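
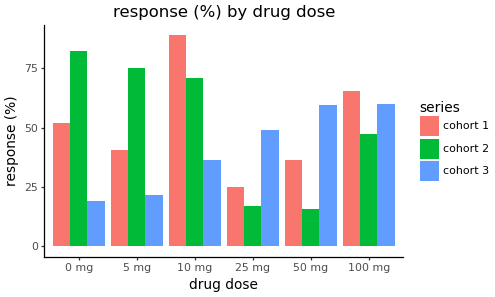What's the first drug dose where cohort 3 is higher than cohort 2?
25 mg

10 mg: cohort 3 ≈ 40 vs cohort 2 ≈ 70 (not yet); 25 mg: cohort 3 ≈ 50 vs cohort 2 ≈ 20 (first crossover).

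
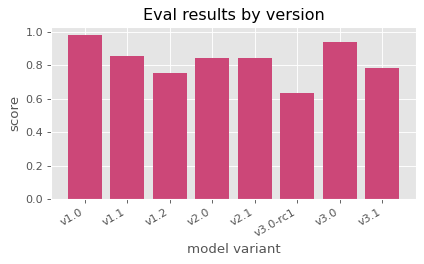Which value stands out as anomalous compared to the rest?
v3.0-rc1 ≈ 0.6; the rest sit between ≈ 0.8 and ≈ 1.0.

v3.0-rc1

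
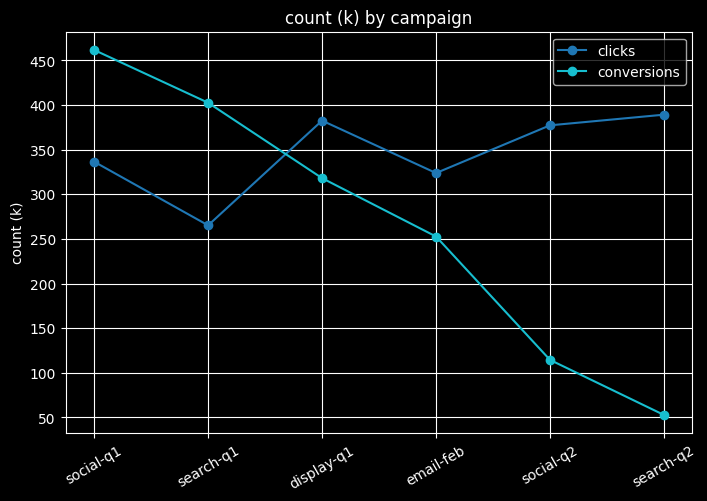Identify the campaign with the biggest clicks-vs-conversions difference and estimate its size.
search-q2: clicks ≈ 400, conversions ≈ 50 → gap ≈ 350. Next-largest (social-q2) is only ≈ 300.

search-q2, ≈ 350 k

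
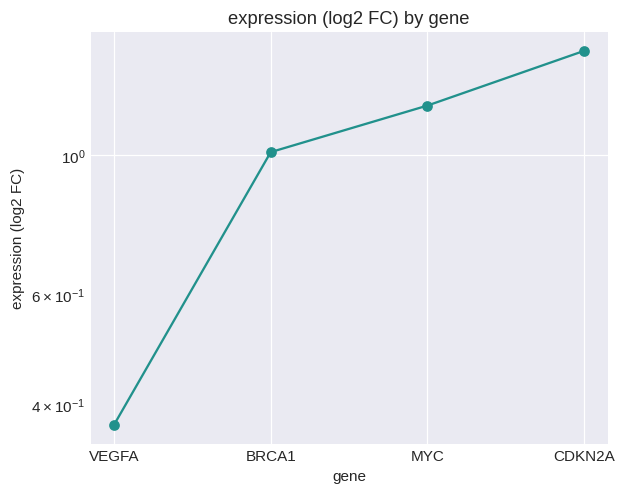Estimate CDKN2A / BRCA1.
≈ 1.5×

CDKN2A ≈ 1.5, BRCA1 ≈ 1.0; 1.5/1.0 ≈ 1.5.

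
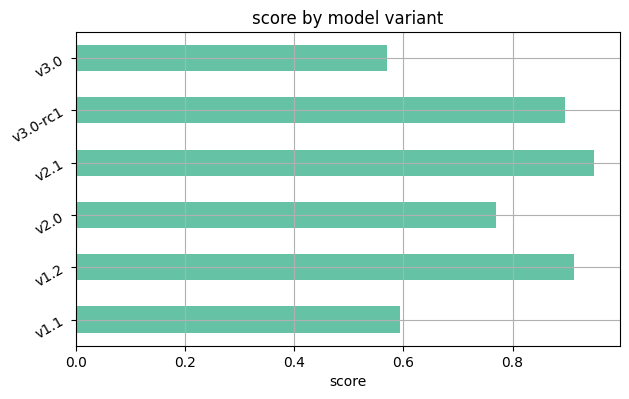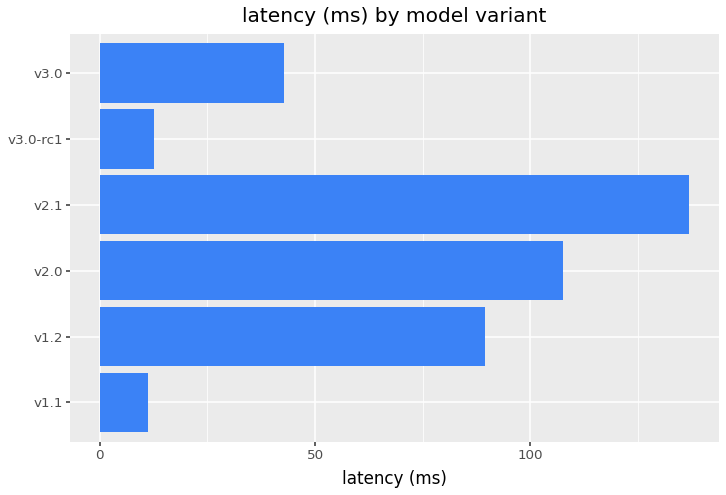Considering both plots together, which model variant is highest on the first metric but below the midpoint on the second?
v3.0-rc1

Chart 2 median latency (ms) ≈ 60; below-median model variants: v1.1, v3.0-rc1, v3.0. Among those, v3.0-rc1 has the highest score (≈ 0.9).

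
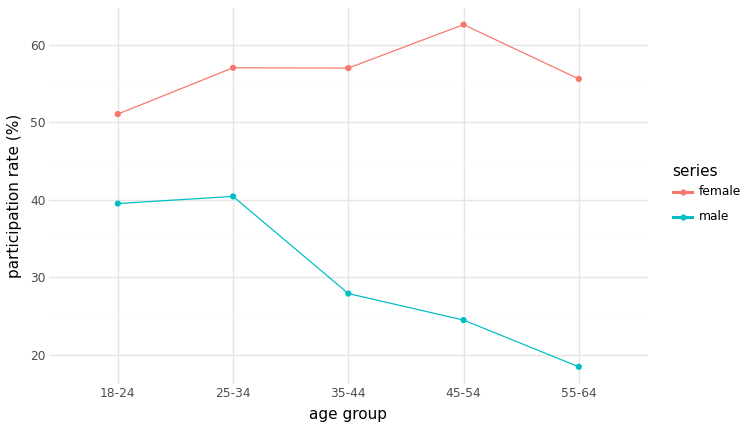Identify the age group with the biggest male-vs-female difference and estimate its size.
45-54: male ≈ 25, female ≈ 65 → gap ≈ 40. Next-largest (55-64) is only ≈ 35.

45-54, ≈ 40 %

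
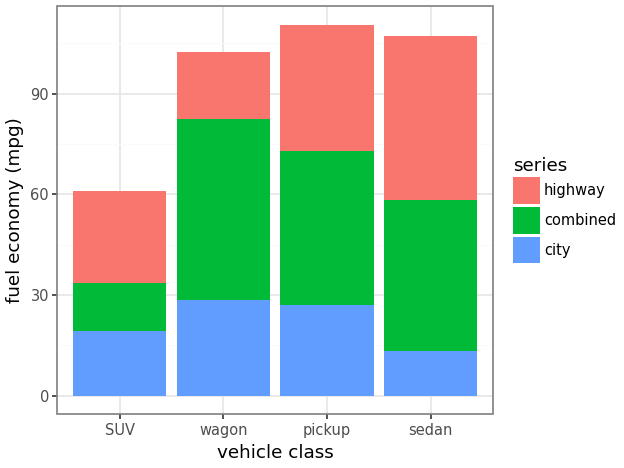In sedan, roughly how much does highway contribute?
highway top ≈ 110, bottom ≈ 60; segment ≈ 50.

≈ 50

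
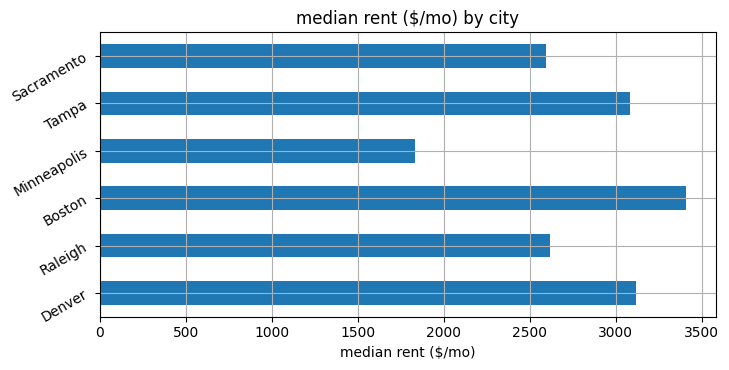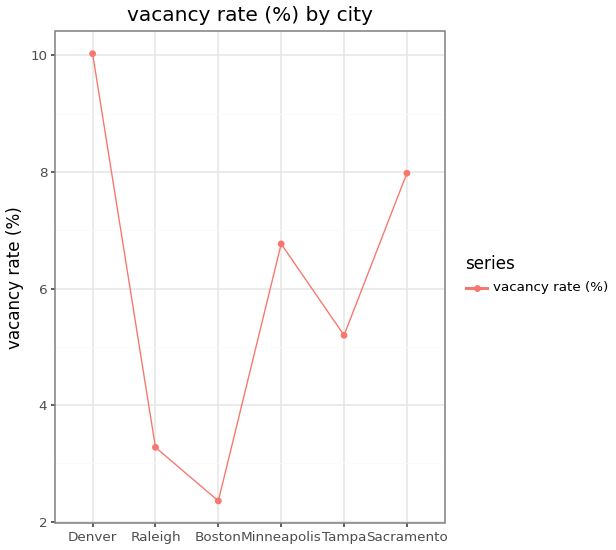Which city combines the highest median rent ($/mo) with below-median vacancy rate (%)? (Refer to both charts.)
Boston

Chart 2 median vacancy rate (%) ≈ 6; below-median cities: Raleigh, Boston, Tampa. Among those, Boston has the highest median rent ($/mo) (≈ 3500).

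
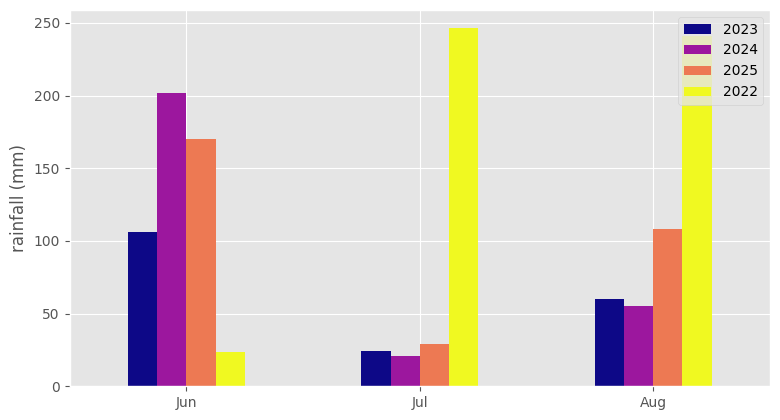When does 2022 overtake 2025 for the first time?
Jul

Jun: 2022 ≈ 25 vs 2025 ≈ 175 (not yet); Jul: 2022 ≈ 250 vs 2025 ≈ 25 (first crossover).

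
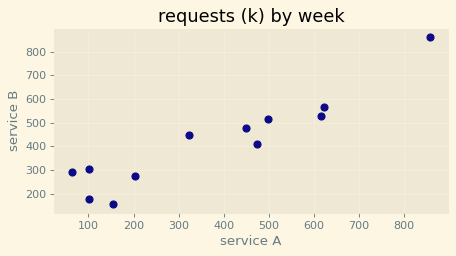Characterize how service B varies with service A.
positive, strong

Points are positively correlated; strong (|r| ≈ 0.9).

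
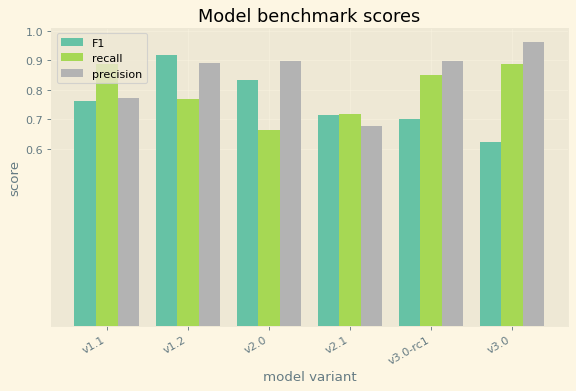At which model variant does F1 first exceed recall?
v1.2

v1.1: F1 ≈ 0.8 vs recall ≈ 0.9 (not yet); v1.2: F1 ≈ 0.9 vs recall ≈ 0.8 (first crossover).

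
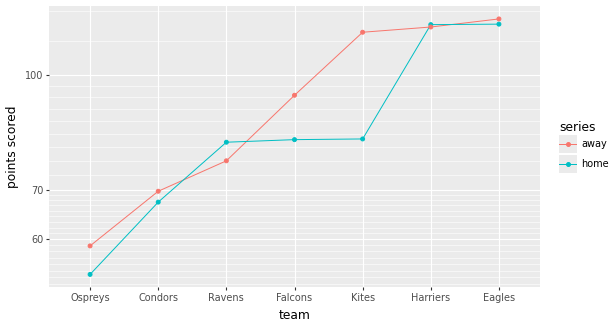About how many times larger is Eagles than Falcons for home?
≈ 1.5×

Eagles ≈ 120, Falcons ≈ 80; 120/80 ≈ 1.5.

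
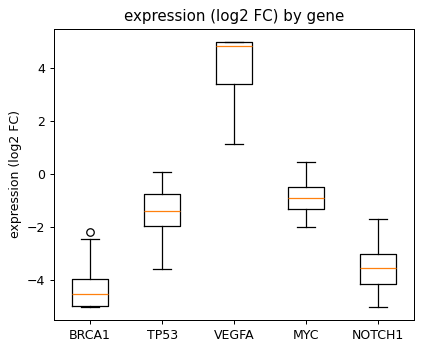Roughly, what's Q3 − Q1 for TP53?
Q3 ≈ -1, Q1 ≈ -2; IQR ≈ 1.

≈ 1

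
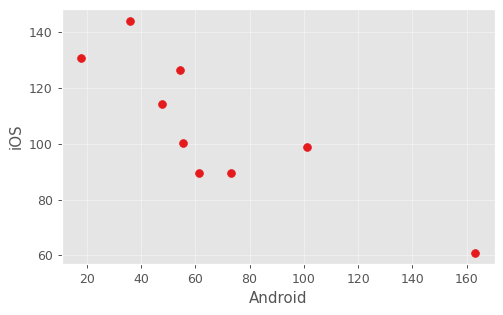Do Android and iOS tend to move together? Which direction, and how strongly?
negative, strong

Points are negatively correlated; strong (|r| ≈ 0.8).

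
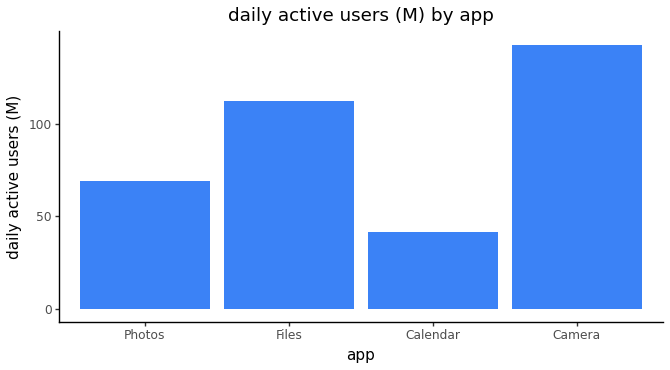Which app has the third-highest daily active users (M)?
Top 4: Camera ≈ 140, Files ≈ 120, Photos ≈ 60, Calendar ≈ 40.

Photos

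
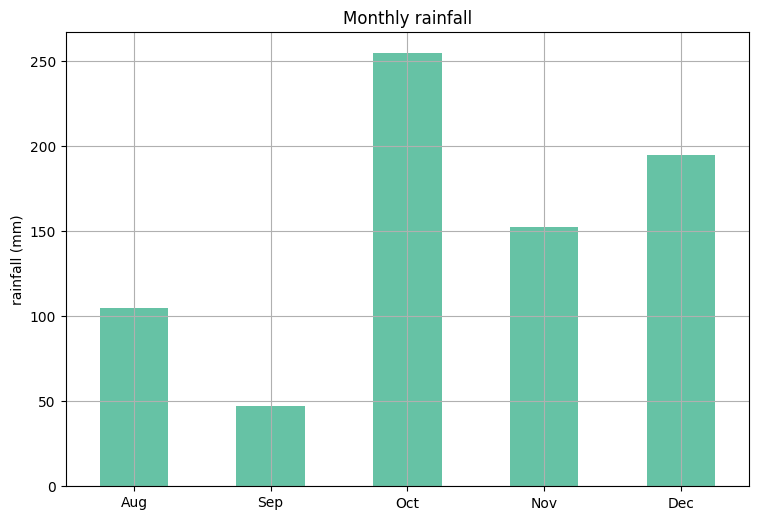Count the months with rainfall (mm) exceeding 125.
Above 125: Oct, Nov, Dec.

3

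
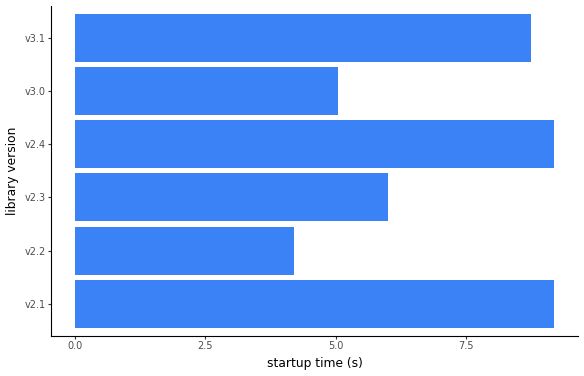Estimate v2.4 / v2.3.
≈ 1.5×

v2.4 ≈ 9, v2.3 ≈ 6; 9/6 ≈ 1.5.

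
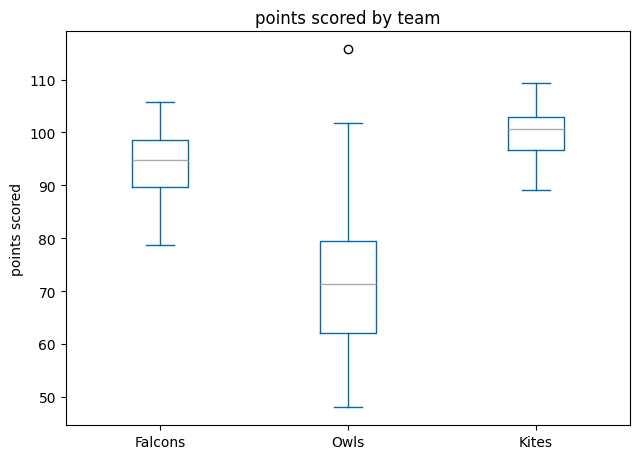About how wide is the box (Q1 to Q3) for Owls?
Q3 ≈ 80, Q1 ≈ 60; IQR ≈ 20.

≈ 20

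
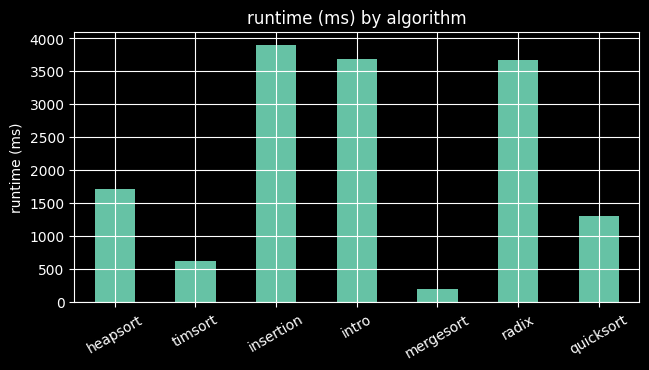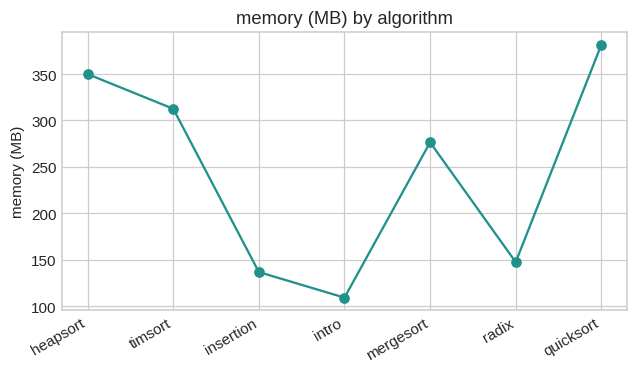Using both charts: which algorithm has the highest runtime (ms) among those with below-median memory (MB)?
Chart 2 median memory (MB) ≈ 300; below-median algorithms: insertion, intro, radix. Among those, insertion has the highest runtime (ms) (≈ 4000).

insertion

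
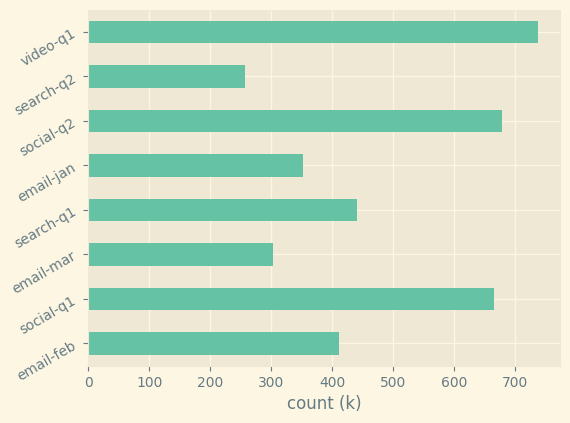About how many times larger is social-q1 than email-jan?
social-q1 ≈ 700, email-jan ≈ 400; 700/400 ≈ 1.75.

≈ 1.75×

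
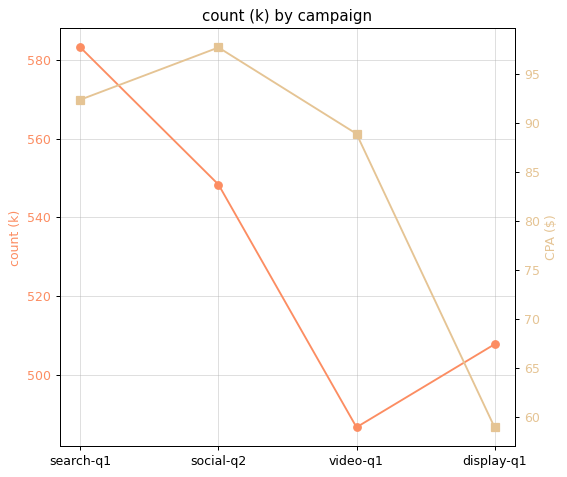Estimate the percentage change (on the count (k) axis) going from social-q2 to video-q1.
social-q2 ≈ 550, video-q1 ≈ 490; (490 − 550) / 550 ≈ -10.9%.

≈ -10.9%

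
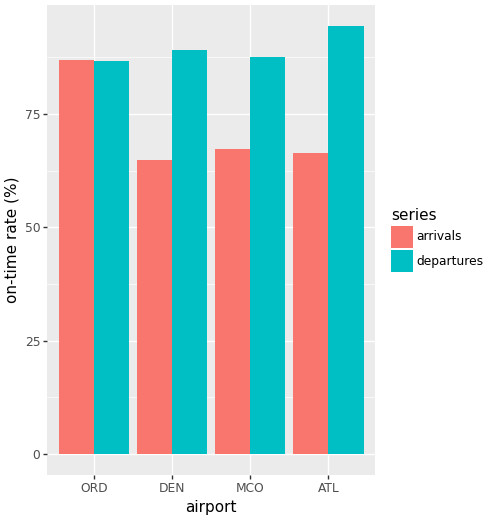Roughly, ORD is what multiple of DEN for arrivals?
ORD ≈ 90, DEN ≈ 60; 90/60 ≈ 1.5.

≈ 1.5×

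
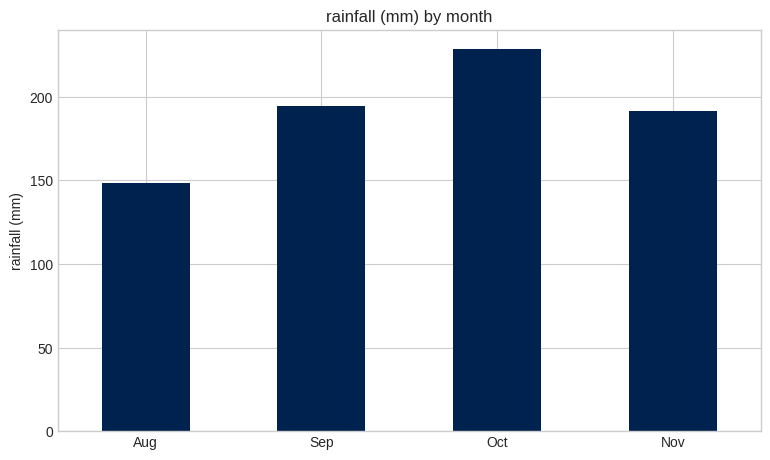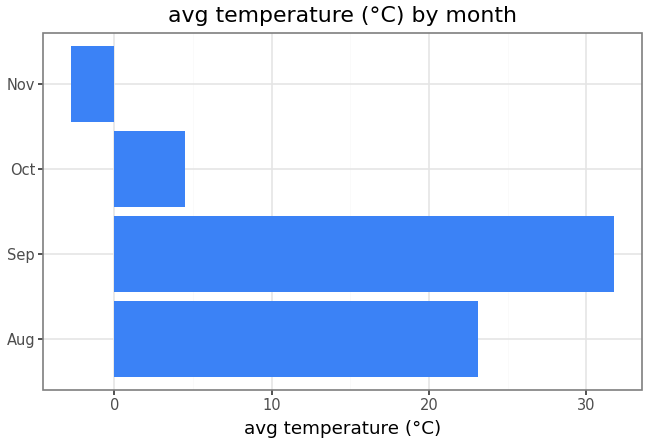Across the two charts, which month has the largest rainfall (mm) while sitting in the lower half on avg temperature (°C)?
Chart 2 median avg temperature (°C) ≈ 15; below-median months: Oct, Nov. Among those, Oct has the highest rainfall (mm) (≈ 225).

Oct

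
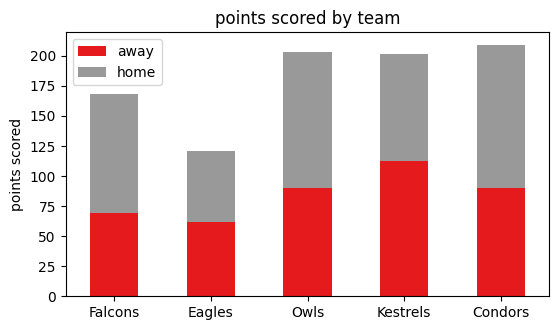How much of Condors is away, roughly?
away top ≈ 80, bottom ≈ 0; segment ≈ 80.

≈ 80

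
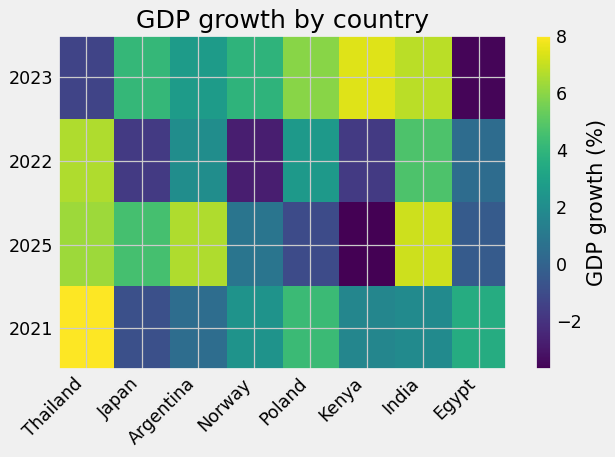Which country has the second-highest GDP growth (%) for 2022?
India

Top 3 for 2022: Thailand ≈ 7, India ≈ 5, Poland ≈ 3.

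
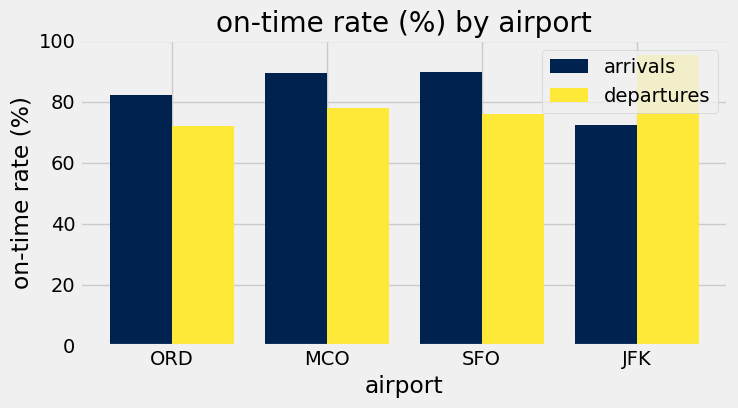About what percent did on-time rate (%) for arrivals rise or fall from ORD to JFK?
ORD ≈ 80, JFK ≈ 70; (70 − 80) / 80 ≈ -12.5%.

≈ -12.5%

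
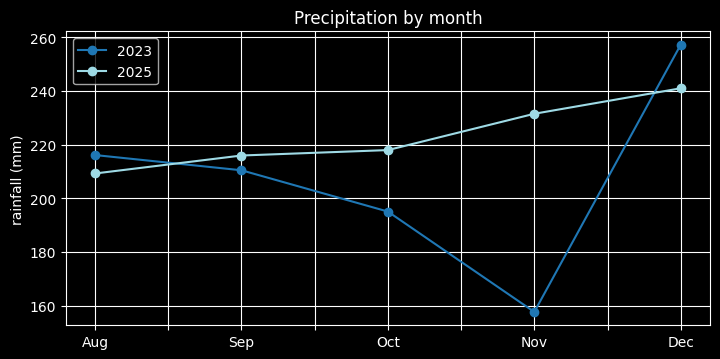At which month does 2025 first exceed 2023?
Aug: 2025 ≈ 210 vs 2023 ≈ 220 (not yet); Sep: 2025 ≈ 220 vs 2023 ≈ 210 (first crossover).

Sep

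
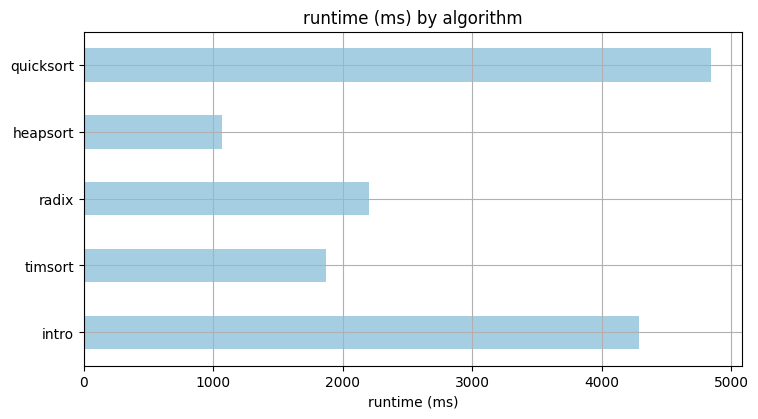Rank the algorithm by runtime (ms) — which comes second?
intro

Top 3: quicksort ≈ 5000, intro ≈ 4500, radix ≈ 2000.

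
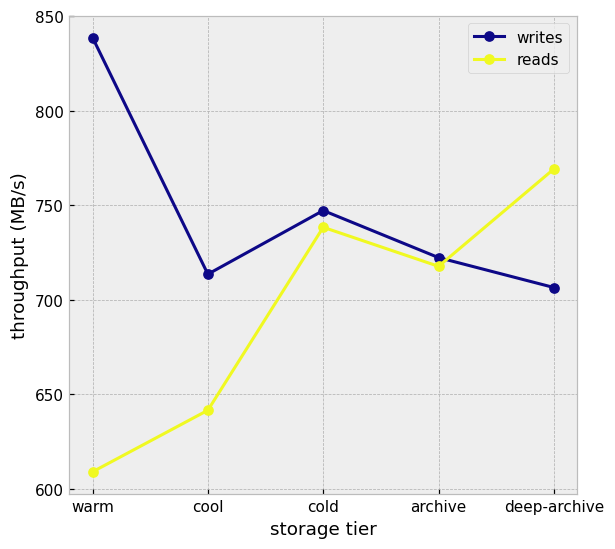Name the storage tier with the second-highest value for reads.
cold

Top 3 for reads: deep-archive ≈ 760, cold ≈ 740, archive ≈ 720.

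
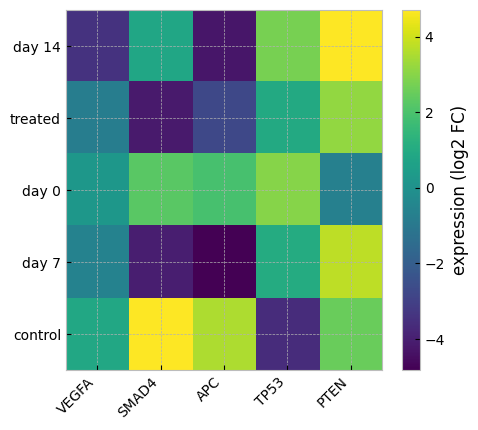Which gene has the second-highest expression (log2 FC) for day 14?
TP53

Top 3 for day 14: PTEN ≈ 5, TP53 ≈ 3, SMAD4 ≈ 1.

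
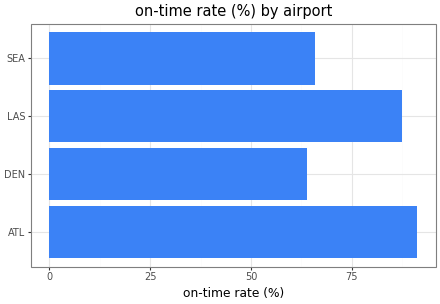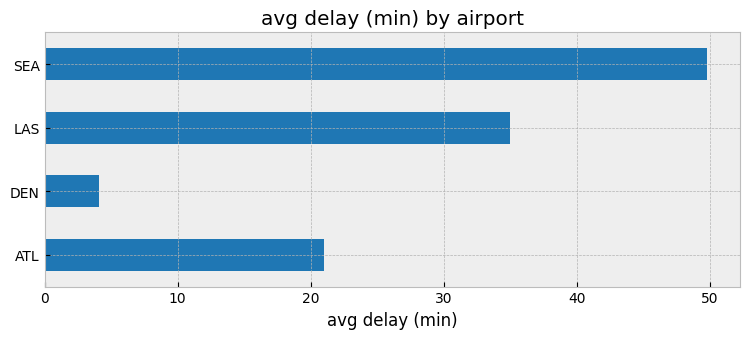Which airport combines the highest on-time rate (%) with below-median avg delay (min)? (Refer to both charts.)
ATL

Chart 2 median avg delay (min) ≈ 30; below-median airports: ATL, DEN. Among those, ATL has the highest on-time rate (%) (≈ 90).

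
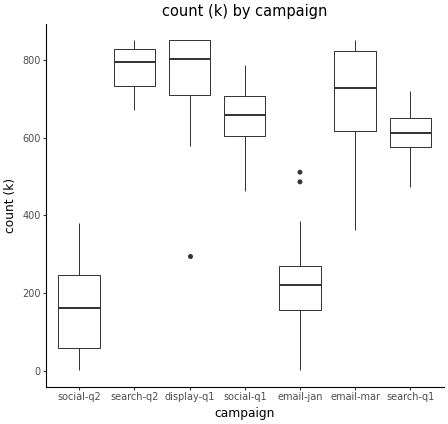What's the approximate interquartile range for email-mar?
Q3 ≈ 800, Q1 ≈ 600; IQR ≈ 200.

≈ 200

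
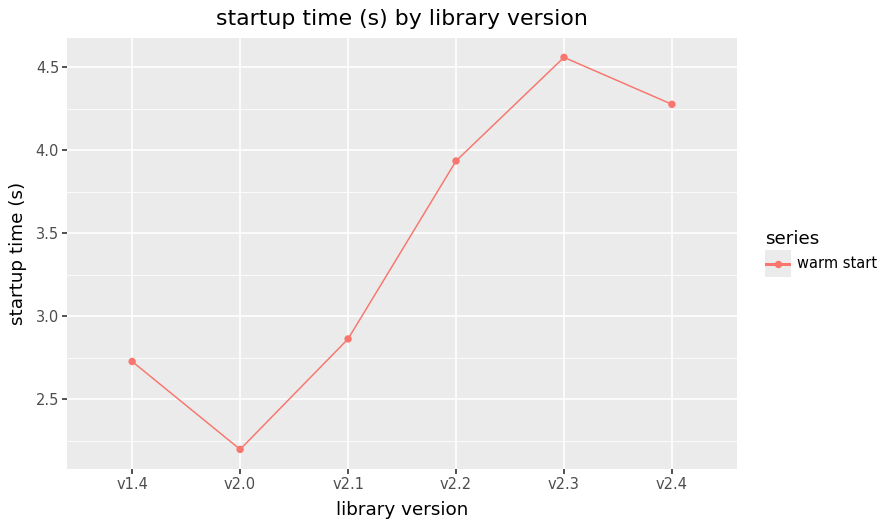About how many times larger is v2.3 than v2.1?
≈ 1.64×

v2.3 ≈ 4.6, v2.1 ≈ 2.8; 4.6/2.8 ≈ 1.64.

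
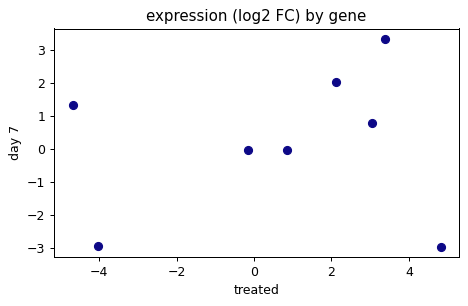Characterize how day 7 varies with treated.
Points are roughly uncorrelated; weak (|r| ≈ 0.2).

no clear correlation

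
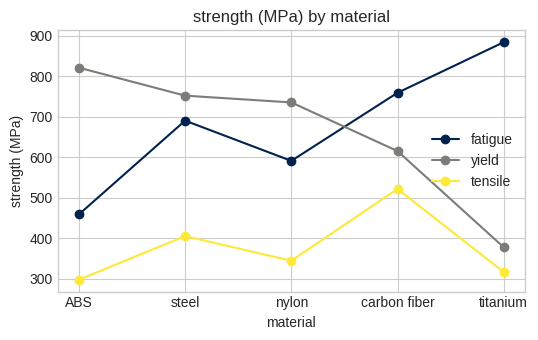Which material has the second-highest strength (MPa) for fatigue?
Top 3 for fatigue: titanium ≈ 900, carbon fiber ≈ 750, steel ≈ 700.

carbon fiber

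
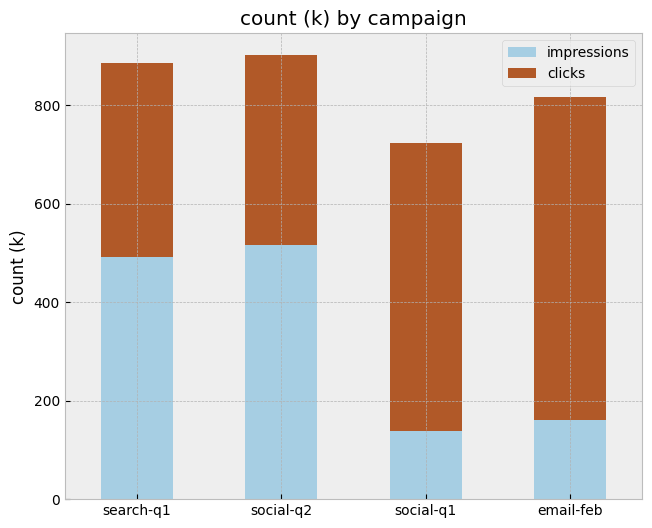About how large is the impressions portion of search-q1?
≈ 500

impressions top ≈ 500, bottom ≈ 0; segment ≈ 500.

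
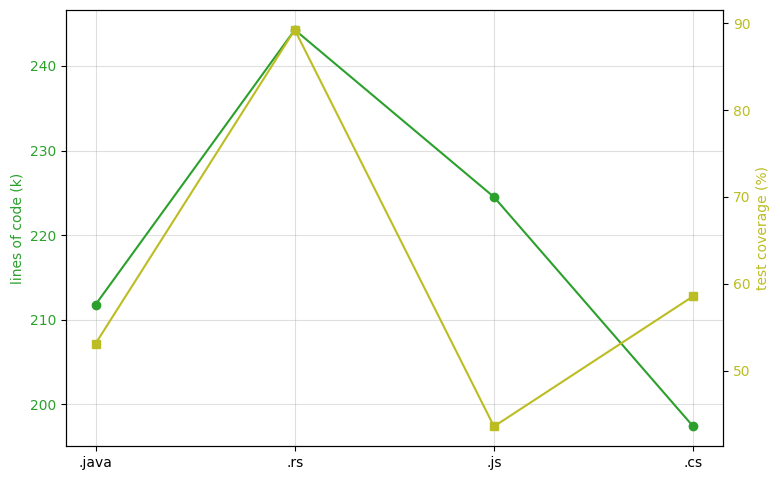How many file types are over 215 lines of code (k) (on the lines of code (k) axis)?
2

Above 215: .rs, .js.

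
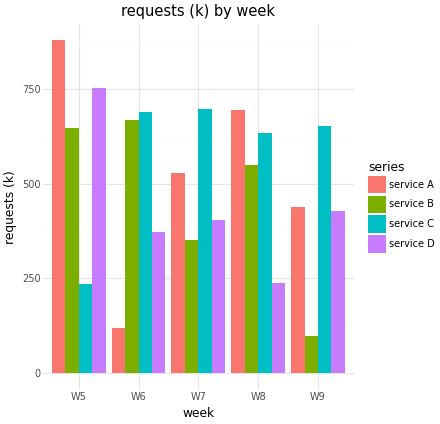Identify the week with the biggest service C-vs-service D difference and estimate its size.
W5: service C ≈ 200, service D ≈ 800 → gap ≈ 600. Next-largest (W8) is only ≈ 400.

W5, ≈ 600 k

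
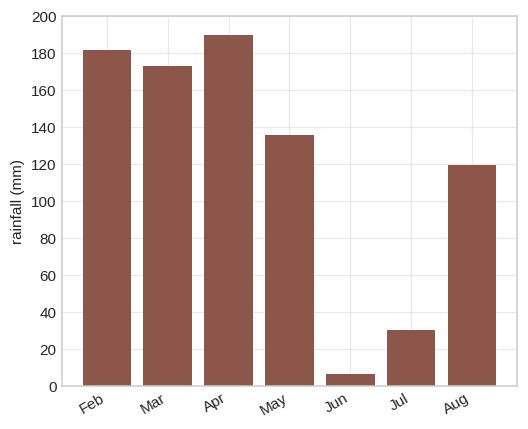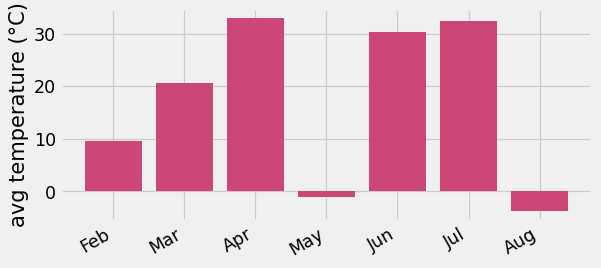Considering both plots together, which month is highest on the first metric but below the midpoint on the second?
Chart 2 median avg temperature (°C) ≈ 20; below-median months: Feb, May, Aug. Among those, Feb has the highest rainfall (mm) (≈ 180).

Feb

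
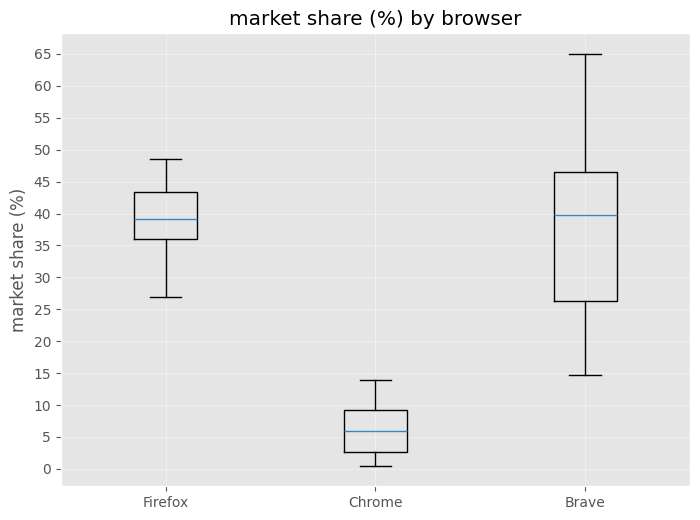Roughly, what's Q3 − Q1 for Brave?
≈ 20

Q3 ≈ 45, Q1 ≈ 25; IQR ≈ 20.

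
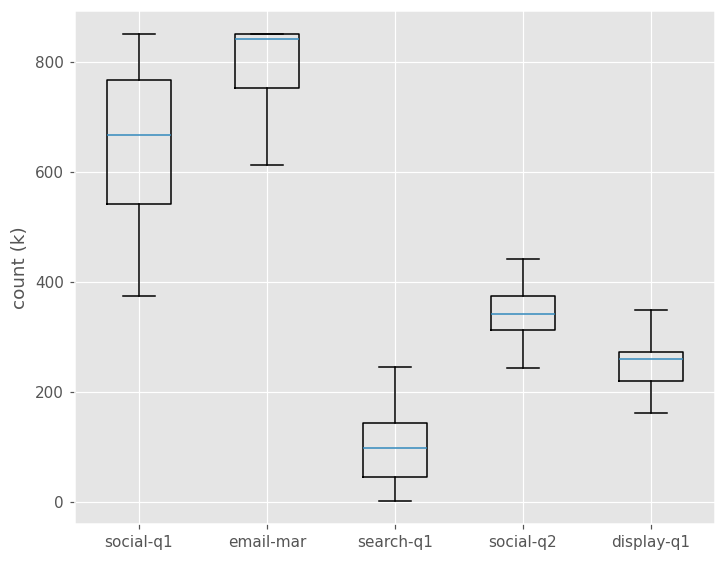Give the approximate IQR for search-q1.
Q3 ≈ 100, Q1 ≈ 0; IQR ≈ 100.

≈ 100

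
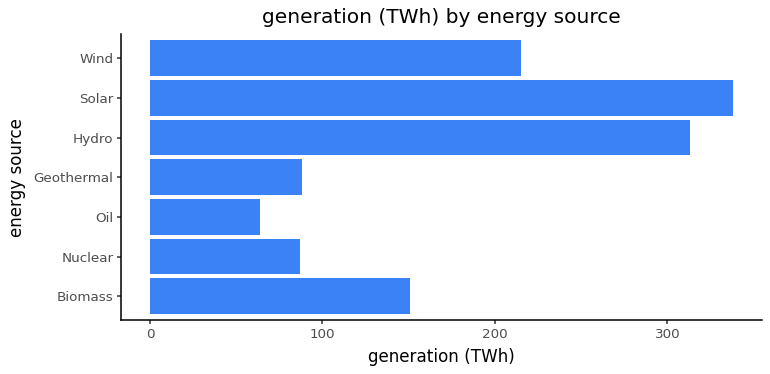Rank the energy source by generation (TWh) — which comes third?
Wind

Top 4: Solar ≈ 350, Hydro ≈ 300, Wind ≈ 200, Biomass ≈ 150.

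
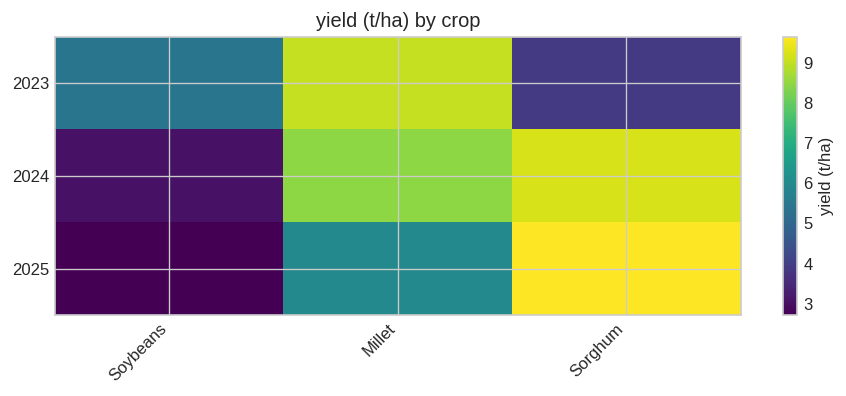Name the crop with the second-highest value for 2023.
Soybeans

Top 3 for 2023: Millet ≈ 9, Soybeans ≈ 5, Sorghum ≈ 4.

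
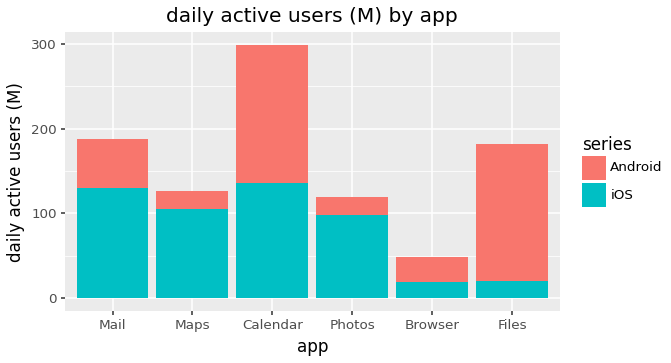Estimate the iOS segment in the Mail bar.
≈ 125

iOS top ≈ 125, bottom ≈ 0; segment ≈ 125.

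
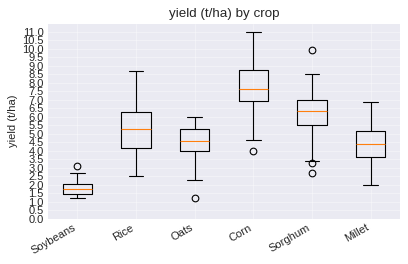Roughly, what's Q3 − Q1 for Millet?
≈ 1.5

Q3 ≈ 5.0, Q1 ≈ 3.5; IQR ≈ 1.5.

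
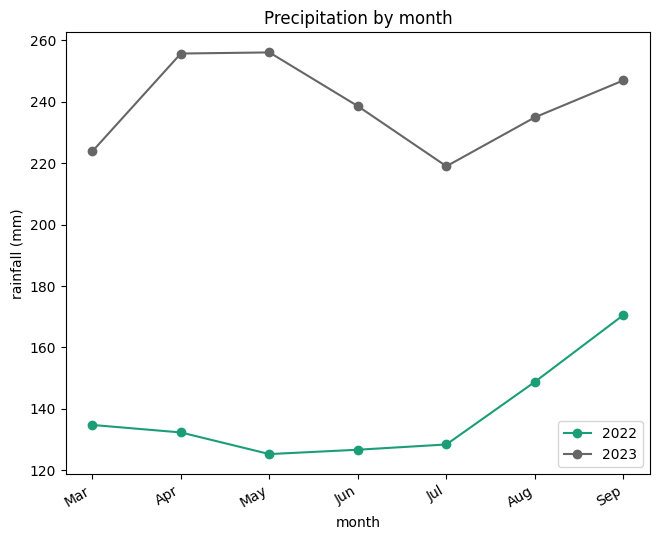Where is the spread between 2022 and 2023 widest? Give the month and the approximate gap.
May, ≈ 140 mm

May: 2022 ≈ 120, 2023 ≈ 260 → gap ≈ 140. Next-largest (Apr) is only ≈ 120.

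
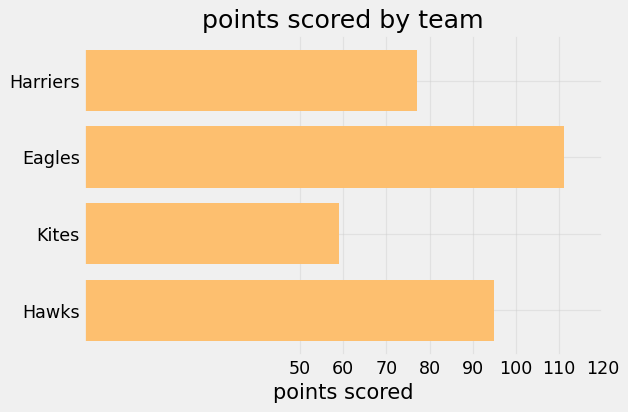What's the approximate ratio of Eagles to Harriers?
≈ 1.38×

Eagles ≈ 110, Harriers ≈ 80; 110/80 ≈ 1.38.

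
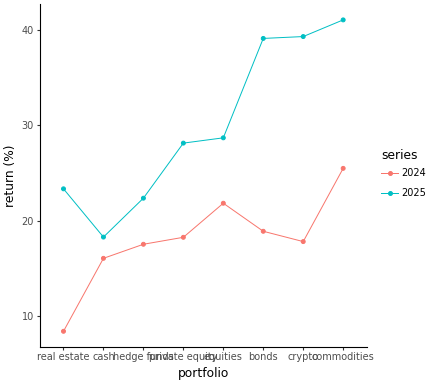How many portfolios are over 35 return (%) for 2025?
Above 35: bonds, crypto, commodities.

3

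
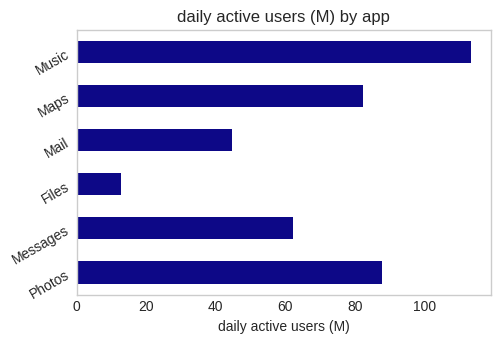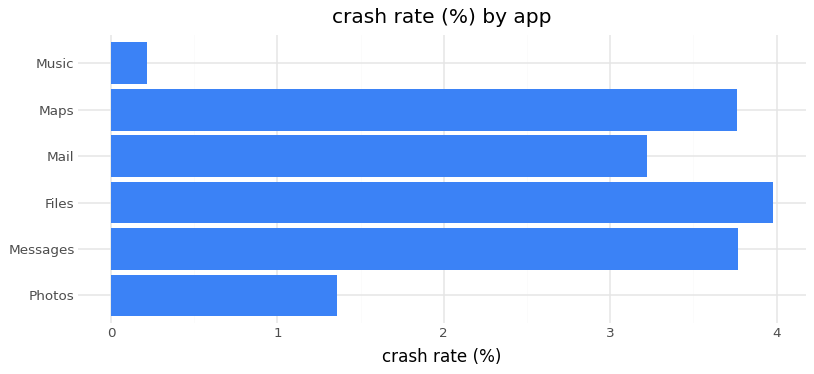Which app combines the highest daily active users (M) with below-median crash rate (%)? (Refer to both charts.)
Music

Chart 2 median crash rate (%) ≈ 3.5; below-median apps: Photos, Mail, Music. Among those, Music has the highest daily active users (M) (≈ 120).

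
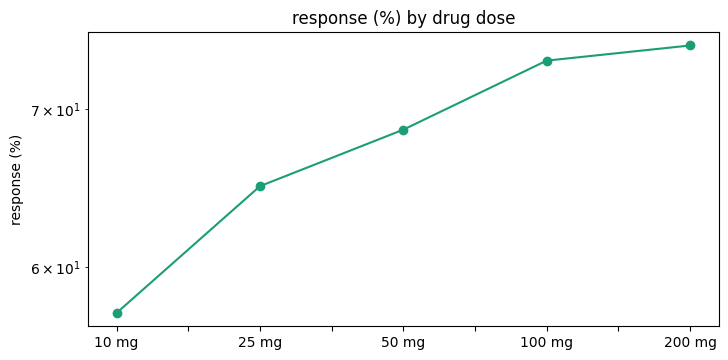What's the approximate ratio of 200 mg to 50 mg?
≈ 1.09×

200 mg ≈ 74, 50 mg ≈ 68; 74/68 ≈ 1.09.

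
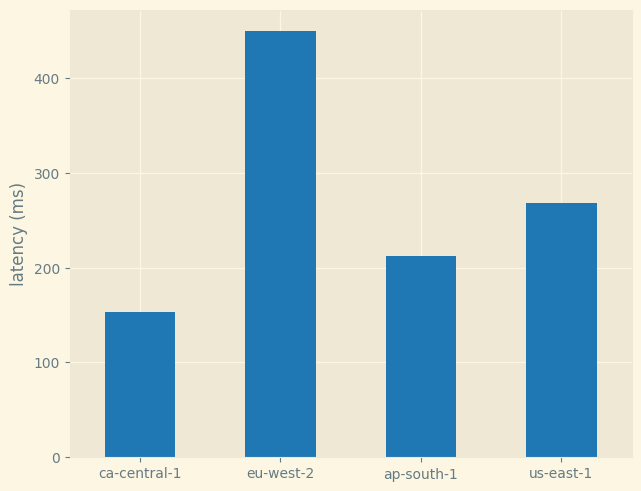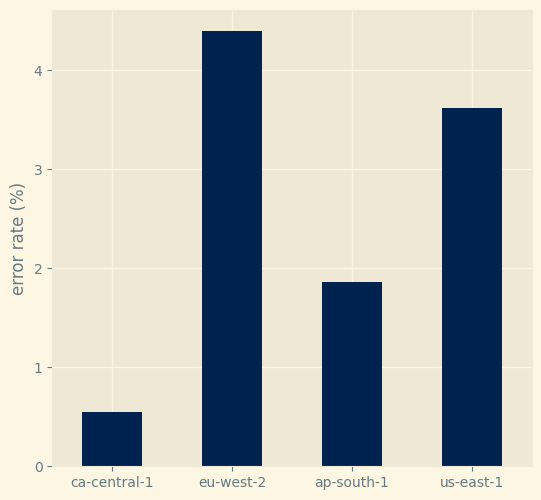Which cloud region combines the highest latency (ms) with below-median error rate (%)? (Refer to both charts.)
ap-south-1

Chart 2 median error rate (%) ≈ 2.5; below-median cloud regions: ca-central-1, ap-south-1. Among those, ap-south-1 has the highest latency (ms) (≈ 200).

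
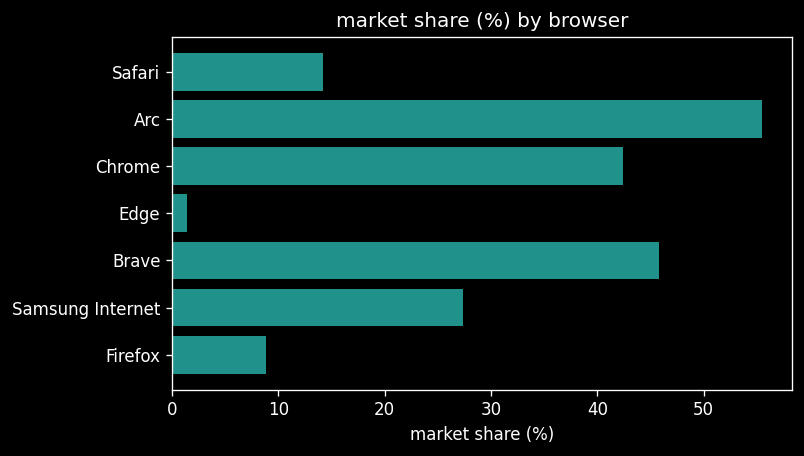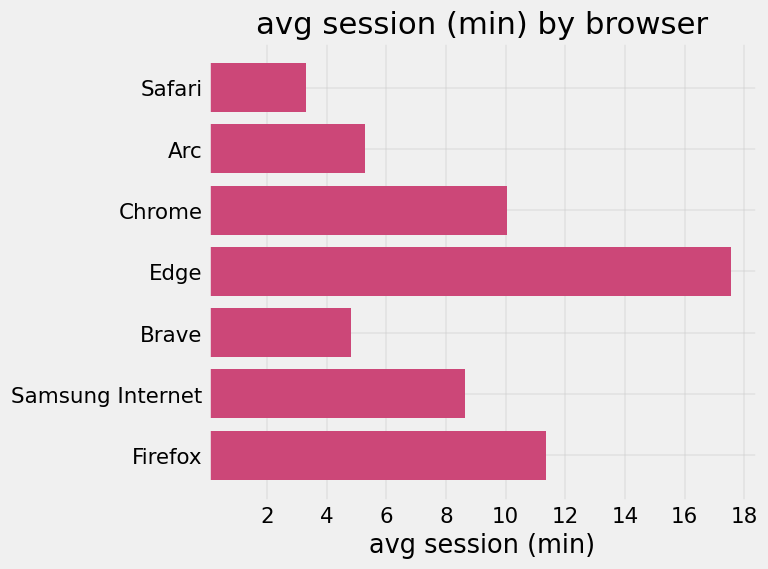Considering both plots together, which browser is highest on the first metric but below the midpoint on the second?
Chart 2 median avg session (min) ≈ 8; below-median browsers: Safari, Arc, Brave. Among those, Arc has the highest market share (%) (≈ 60).

Arc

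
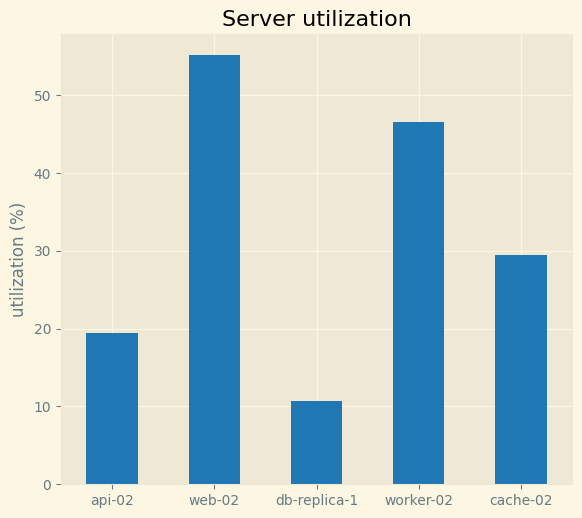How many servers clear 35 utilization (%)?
Above 35: web-02, worker-02.

2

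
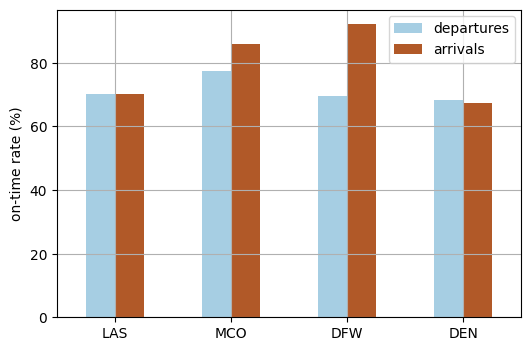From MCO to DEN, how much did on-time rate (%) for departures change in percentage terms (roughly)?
MCO ≈ 80, DEN ≈ 70; (70 − 80) / 80 ≈ -12.5%.

≈ -12.5%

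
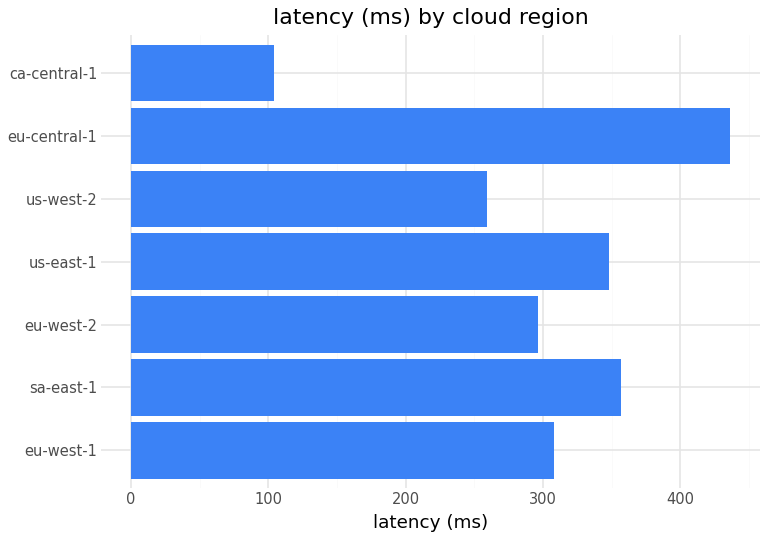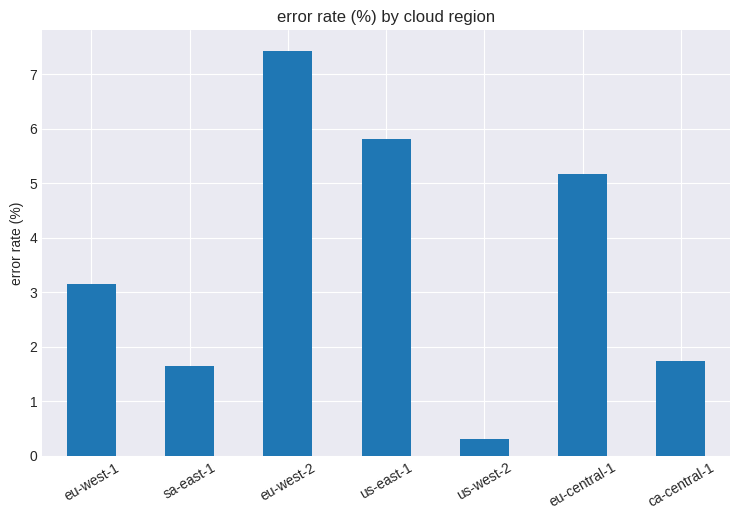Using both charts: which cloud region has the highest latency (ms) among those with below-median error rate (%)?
Chart 2 median error rate (%) ≈ 3; below-median cloud regions: sa-east-1, us-west-2, ca-central-1. Among those, sa-east-1 has the highest latency (ms) (≈ 350).

sa-east-1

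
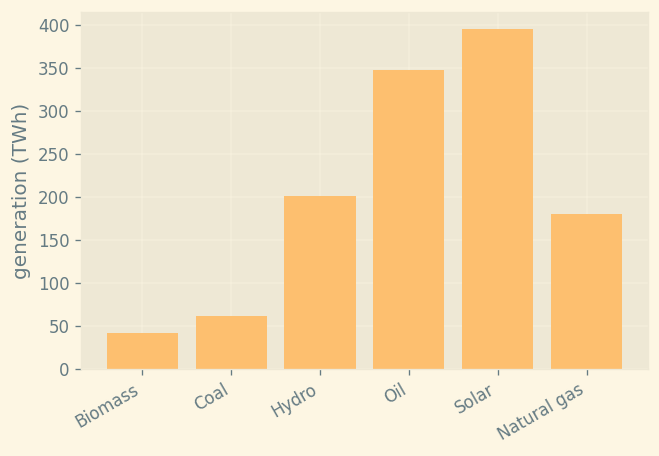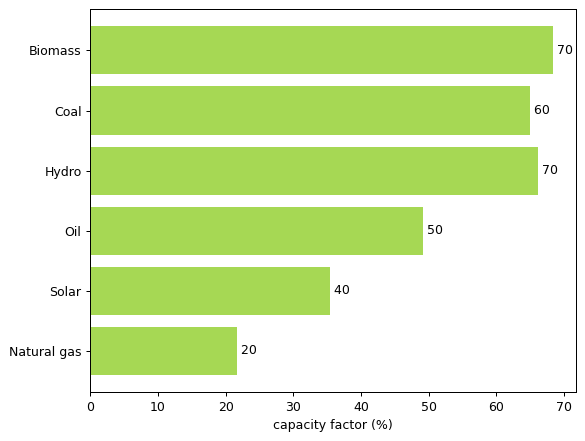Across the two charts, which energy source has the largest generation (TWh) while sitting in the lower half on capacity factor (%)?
Chart 2 median capacity factor (%) ≈ 60; below-median energy sources: Oil, Solar, Natural gas. Among those, Solar has the highest generation (TWh) (≈ 400).

Solar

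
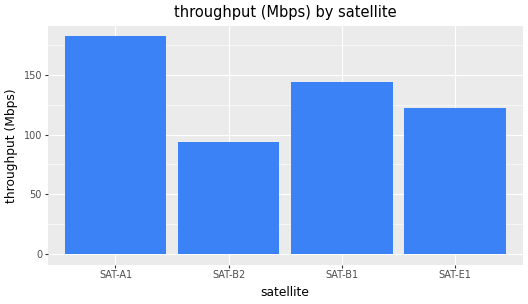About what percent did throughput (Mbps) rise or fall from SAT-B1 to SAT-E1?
≈ -14.3%

SAT-B1 ≈ 140, SAT-E1 ≈ 120; (120 − 140) / 140 ≈ -14.3%.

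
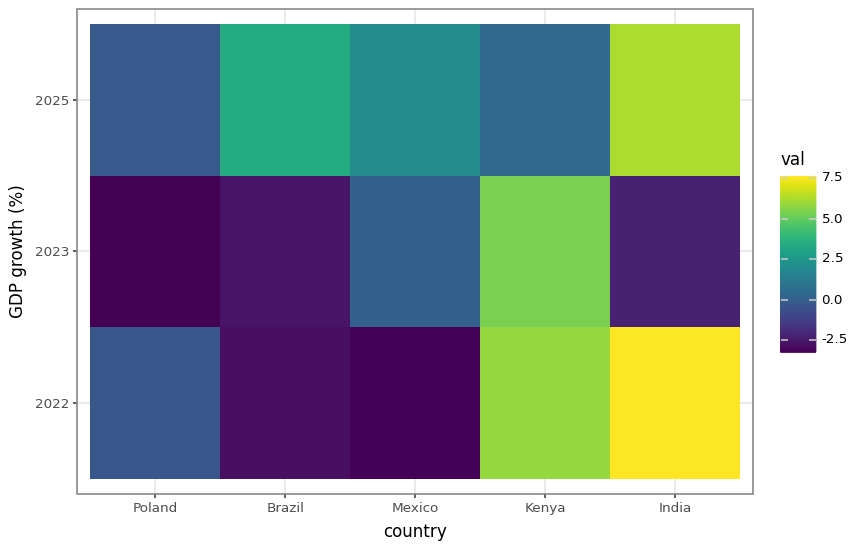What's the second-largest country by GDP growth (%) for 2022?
Top 3 for 2022: India ≈ 8, Kenya ≈ 6, Poland ≈ 0.

Kenya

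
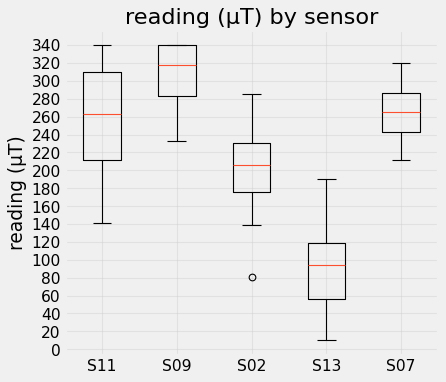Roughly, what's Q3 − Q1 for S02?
≈ 60

Q3 ≈ 240, Q1 ≈ 180; IQR ≈ 60.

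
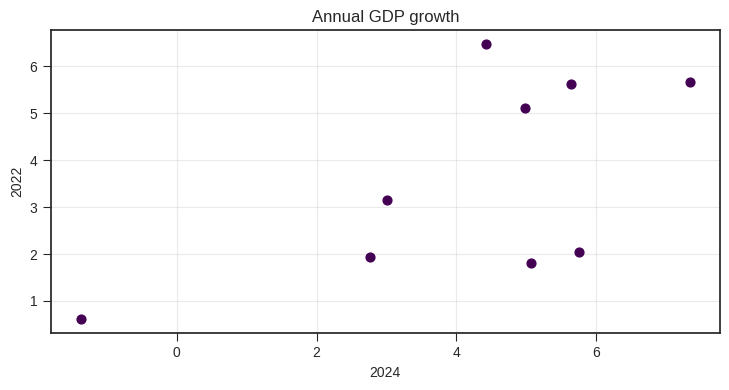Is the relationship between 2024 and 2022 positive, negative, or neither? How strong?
Points are positively correlated; moderate (|r| ≈ 0.6).

positive, moderate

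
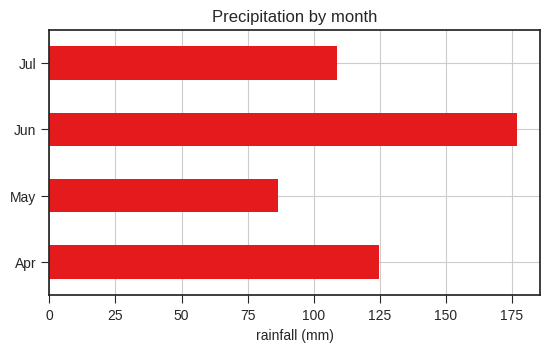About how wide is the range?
≈ 100

Max Jun ≈ 180, min May ≈ 80; range ≈ 100.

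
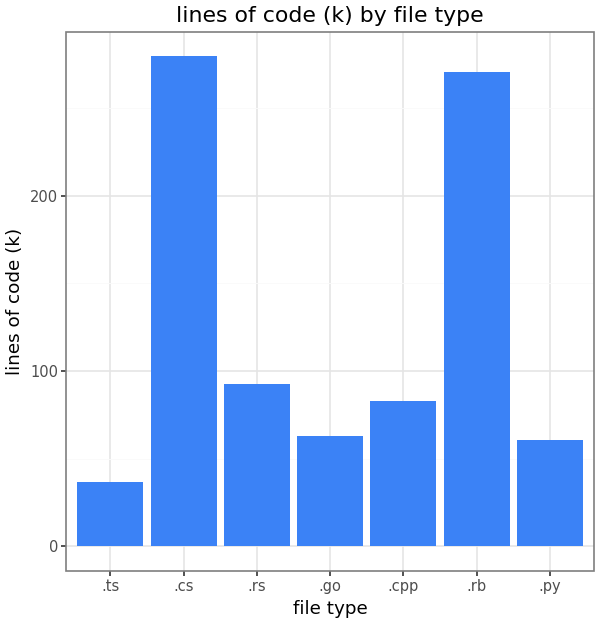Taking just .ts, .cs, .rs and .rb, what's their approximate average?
≈ 169

(25 + 275 + 100 + 275) / 4 ≈ 169.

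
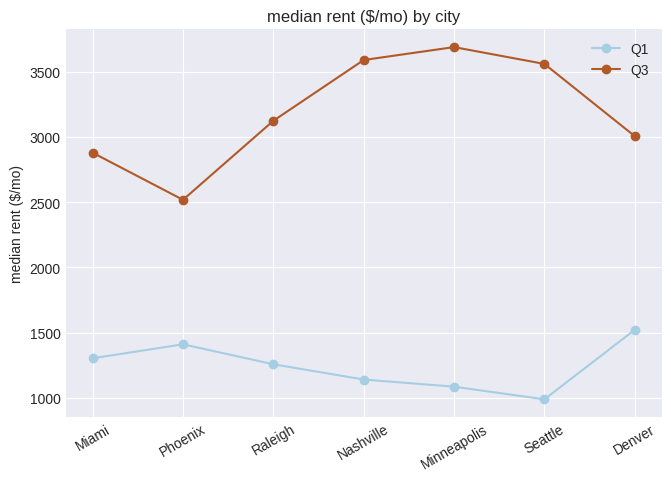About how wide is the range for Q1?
≈ 500

Max Denver ≈ 1500, min Seattle ≈ 1000; range ≈ 500.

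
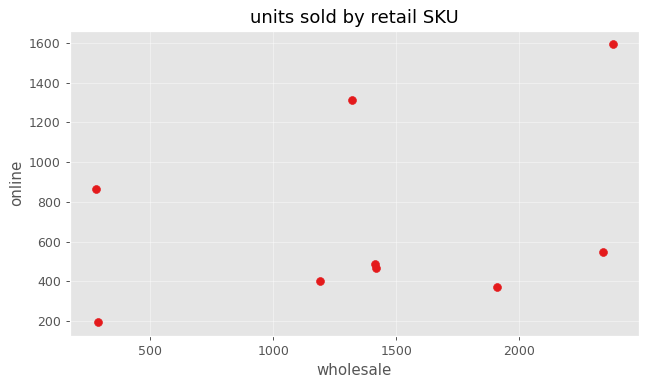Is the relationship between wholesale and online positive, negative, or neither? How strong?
positive, weak

Points are positively correlated; weak (|r| ≈ 0.3).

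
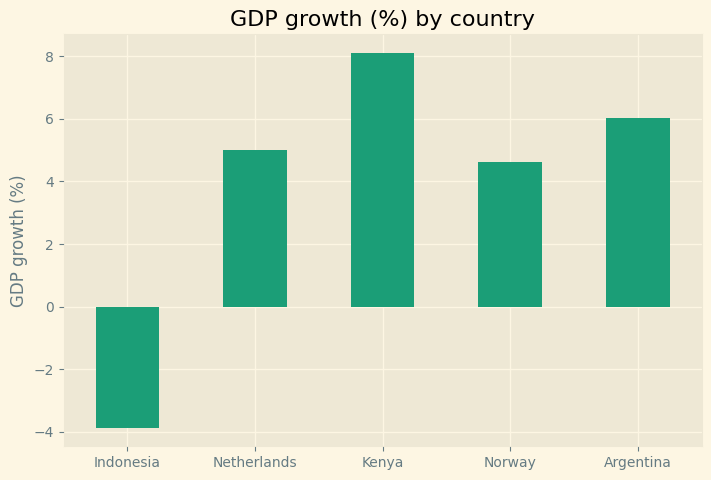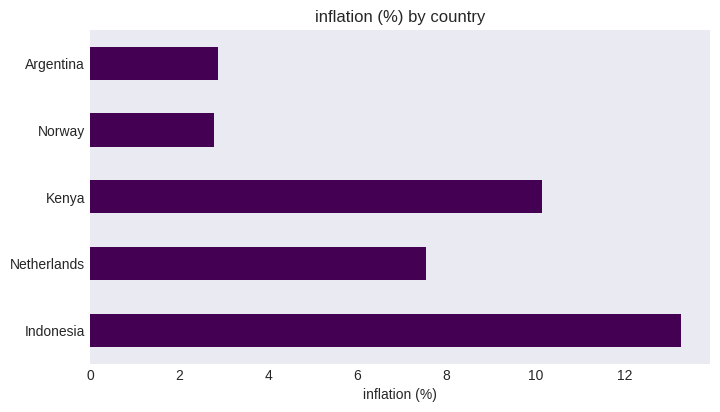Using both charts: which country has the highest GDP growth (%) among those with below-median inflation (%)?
Argentina

Chart 2 median inflation (%) ≈ 8; below-median countries: Norway, Argentina. Among those, Argentina has the highest GDP growth (%) (≈ 6).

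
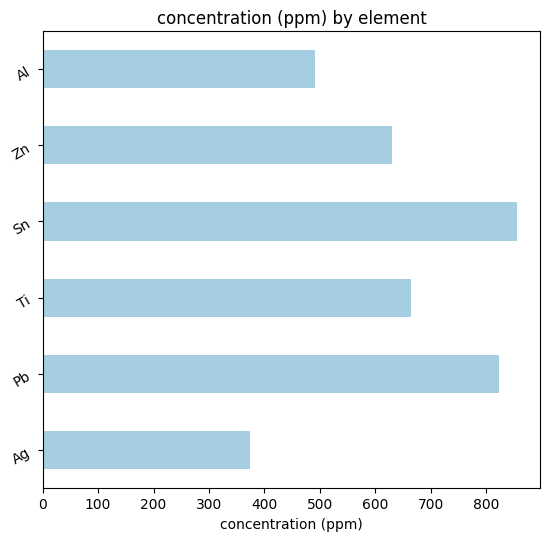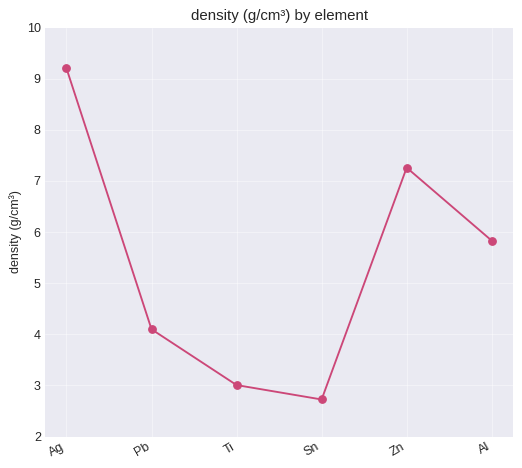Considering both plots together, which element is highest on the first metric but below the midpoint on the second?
Chart 2 median density (g/cm³) ≈ 5; below-median elements: Pb, Ti, Sn. Among those, Sn has the highest concentration (ppm) (≈ 900).

Sn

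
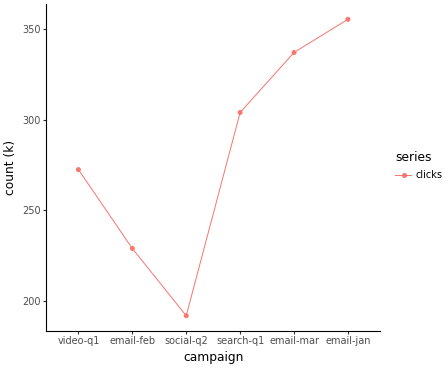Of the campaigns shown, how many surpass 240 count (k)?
Above 240: video-q1, search-q1, email-mar, email-jan.

4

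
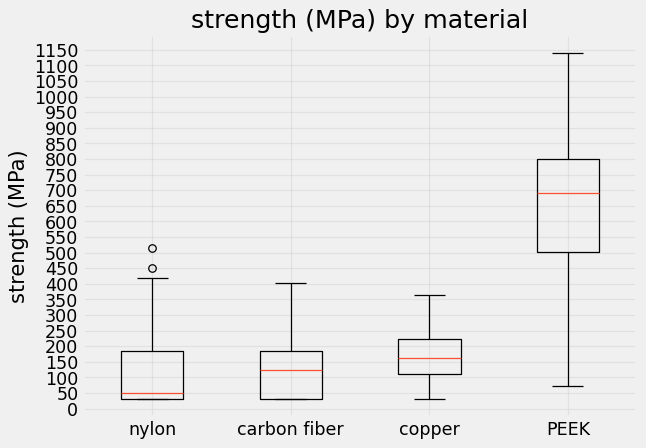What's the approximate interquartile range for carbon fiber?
≈ 150

Q3 ≈ 200, Q1 ≈ 50; IQR ≈ 150.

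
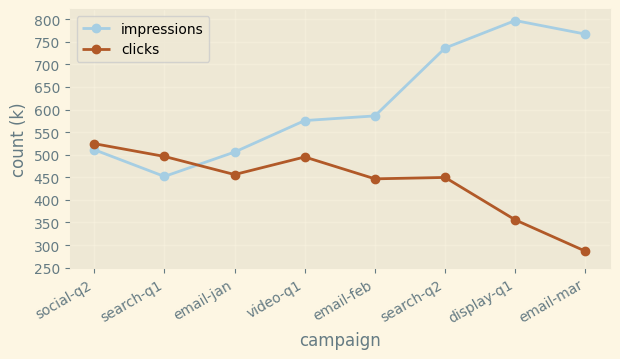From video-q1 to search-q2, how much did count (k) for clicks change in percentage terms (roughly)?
video-q1 ≈ 500, search-q2 ≈ 450; (450 − 500) / 500 ≈ -10%.

≈ -10%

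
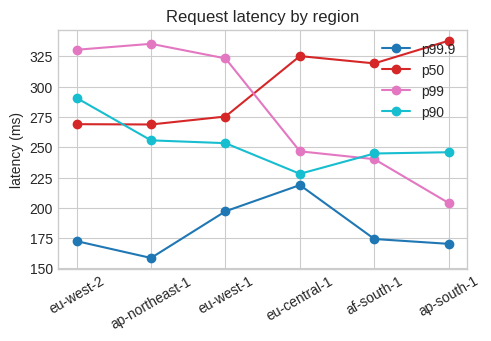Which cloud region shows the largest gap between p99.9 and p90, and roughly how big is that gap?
eu-west-2: p99.9 ≈ 180, p90 ≈ 300 → gap ≈ 120. Next-largest (ap-northeast-1) is only ≈ 100.

eu-west-2, ≈ 120 ms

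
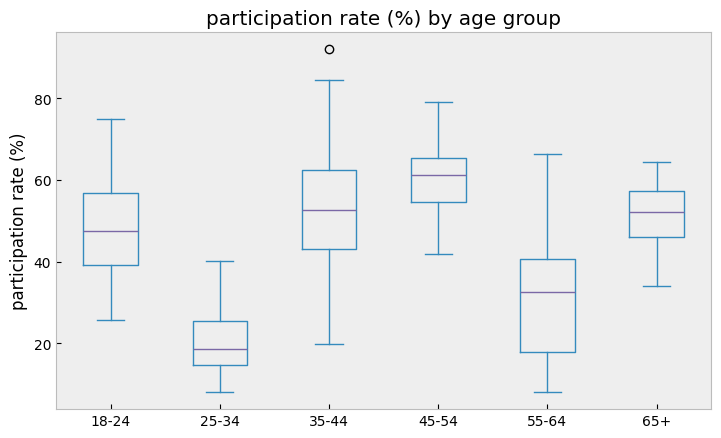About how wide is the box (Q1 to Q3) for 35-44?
Q3 ≈ 65, Q1 ≈ 45; IQR ≈ 20.

≈ 20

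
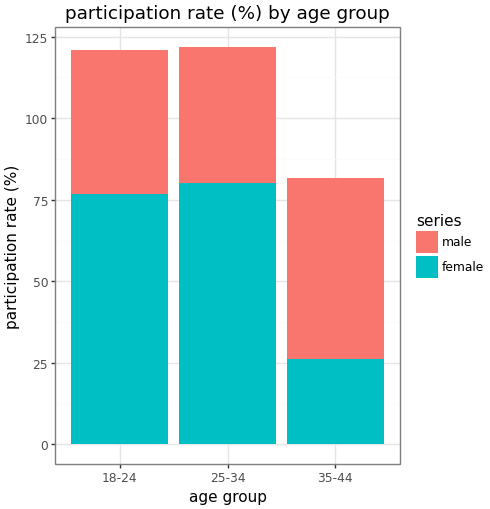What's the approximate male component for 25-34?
≈ 40

male top ≈ 120, bottom ≈ 80; segment ≈ 40.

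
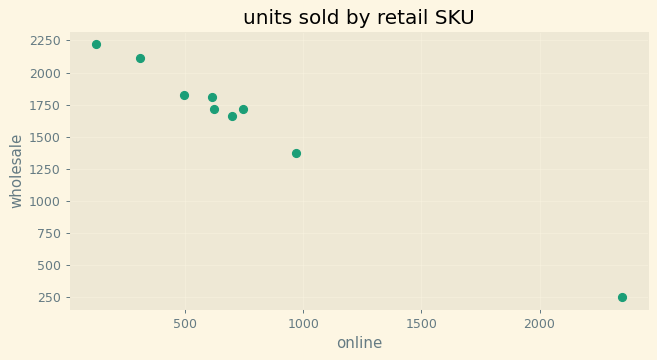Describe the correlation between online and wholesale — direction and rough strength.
Points are negatively correlated; strong (|r| ≈ 1.0).

negative, strong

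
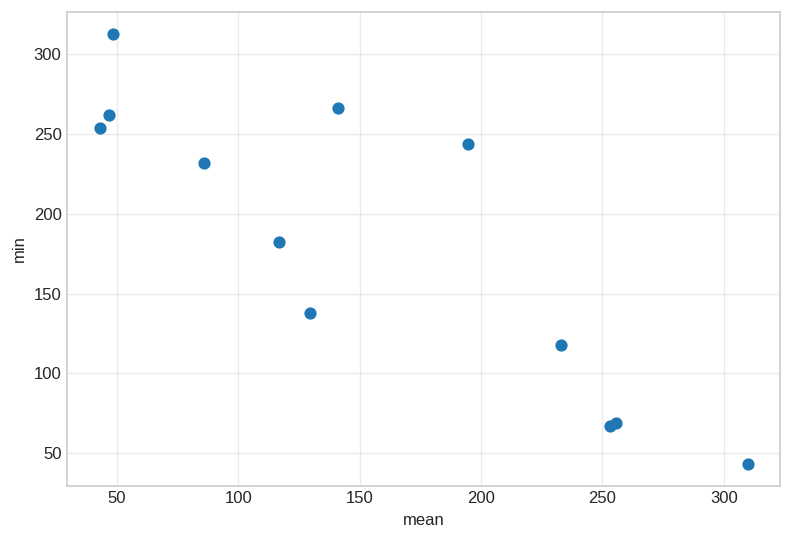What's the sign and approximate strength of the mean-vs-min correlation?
negative, strong

Points are negatively correlated; strong (|r| ≈ 0.9).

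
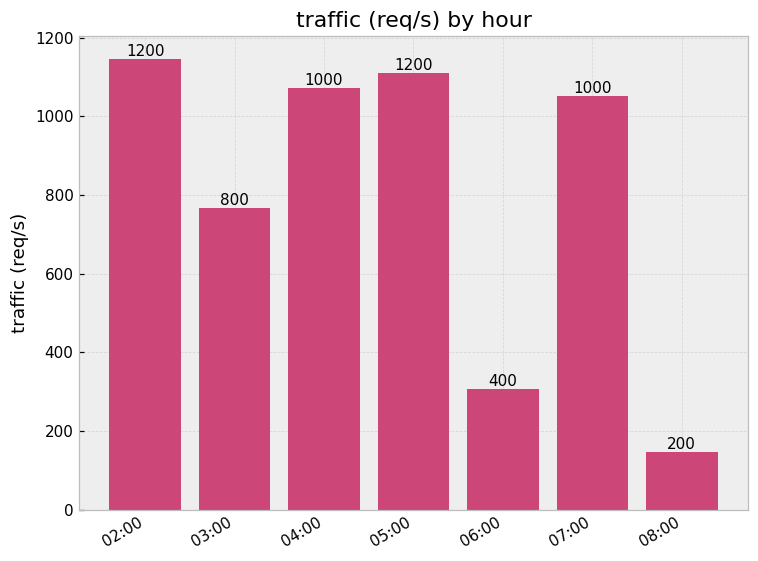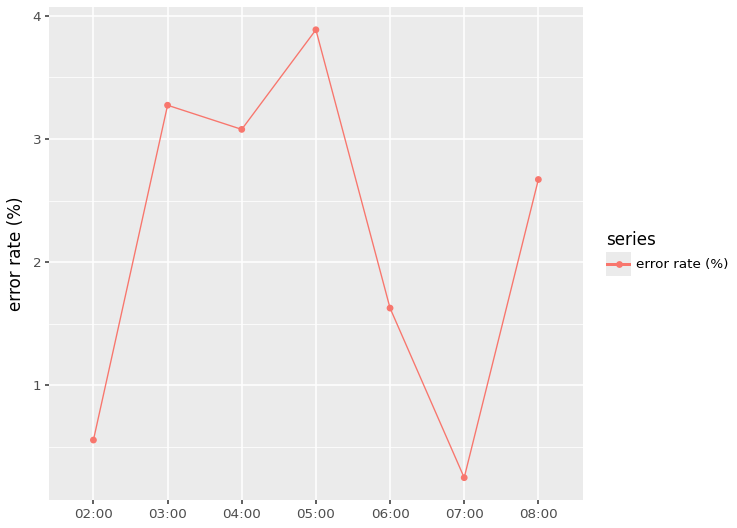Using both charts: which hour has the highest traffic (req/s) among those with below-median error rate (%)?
02:00

Chart 2 median error rate (%) ≈ 2.5; below-median hours: 02:00, 06:00, 07:00. Among those, 02:00 has the highest traffic (req/s) (≈ 1200).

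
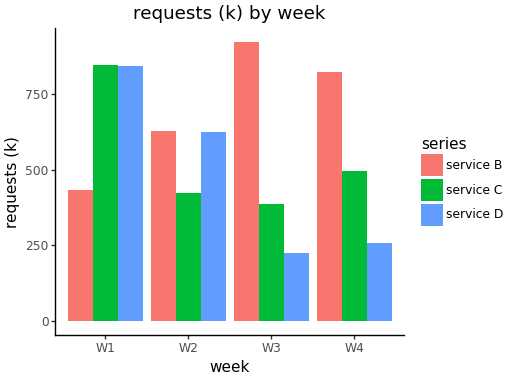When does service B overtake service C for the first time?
W2

W1: service B ≈ 400 vs service C ≈ 800 (not yet); W2: service B ≈ 600 vs service C ≈ 400 (first crossover).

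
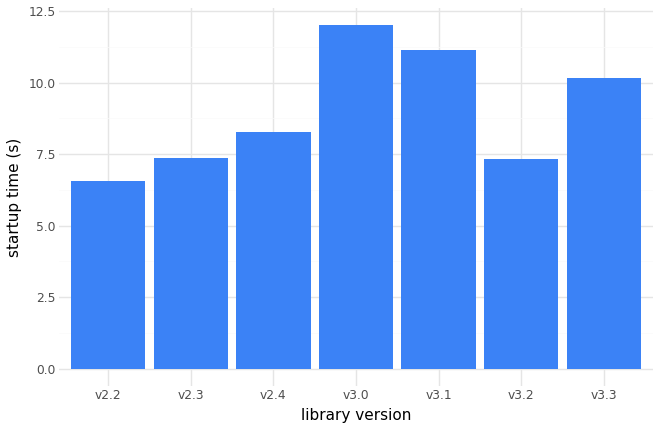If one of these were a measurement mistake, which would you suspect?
v3.0

v3.0 ≈ 12; the rest sit between ≈ 7 and ≈ 11.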